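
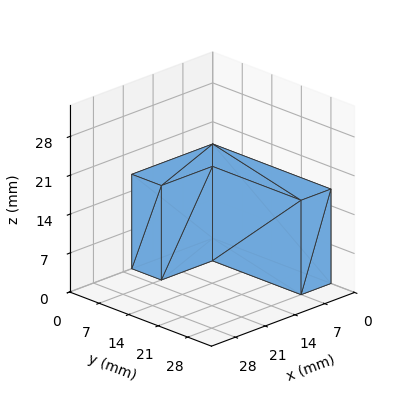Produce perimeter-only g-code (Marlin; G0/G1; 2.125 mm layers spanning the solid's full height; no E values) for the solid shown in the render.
Reading the render: the shape is an L-shaped prism: outer 19 × 28 mm, arm thicknesses ≈ 7 mm (horizontal) and 7 mm (vertical), extruded 17 mm in z (dimensions read to the nearest mm from the axis ticks). For the g-code, the solid's height is divided into equal slices at the stated Δz and each level perimeter traced with G1 moves after a G0 lift.

; perimeter-only toolpath
G21 ; units = mm
G90 ; absolute positioning
G28 ; home
; layer 1
G0 Z2.125
G0 X0.000 Y0.000
G1 X19.000 Y0.000
G1 X19.000 Y7.000
G1 X7.000 Y7.000
G1 X7.000 Y28.000
G1 X0.000 Y28.000
G1 X0.000 Y0.000
; layer 2
G0 Z4.250
G0 X0.000 Y0.000
G1 X19.000 Y0.000
G1 X19.000 Y7.000
G1 X7.000 Y7.000
G1 X7.000 Y28.000
G1 X0.000 Y28.000
G1 X0.000 Y0.000
; layer 3
G0 Z6.375
G0 X0.000 Y0.000
G1 X19.000 Y0.000
G1 X19.000 Y7.000
G1 X7.000 Y7.000
G1 X7.000 Y28.000
G1 X0.000 Y28.000
G1 X0.000 Y0.000
; layer 4
G0 Z8.500
G0 X0.000 Y0.000
G1 X19.000 Y0.000
G1 X19.000 Y7.000
G1 X7.000 Y7.000
G1 X7.000 Y28.000
G1 X0.000 Y28.000
G1 X0.000 Y0.000
; layer 5
G0 Z10.625
G0 X0.000 Y0.000
G1 X19.000 Y0.000
G1 X19.000 Y7.000
G1 X7.000 Y7.000
G1 X7.000 Y28.000
G1 X0.000 Y28.000
G1 X0.000 Y0.000
; layer 6
G0 Z12.750
G0 X0.000 Y0.000
G1 X19.000 Y0.000
G1 X19.000 Y7.000
G1 X7.000 Y7.000
G1 X7.000 Y28.000
G1 X0.000 Y28.000
G1 X0.000 Y0.000
; layer 7
G0 Z14.875
G0 X0.000 Y0.000
G1 X19.000 Y0.000
G1 X19.000 Y7.000
G1 X7.000 Y7.000
G1 X7.000 Y28.000
G1 X0.000 Y28.000
G1 X0.000 Y0.000
; layer 8
G0 Z17.000
G0 X0.000 Y0.000
G1 X19.000 Y0.000
G1 X19.000 Y7.000
G1 X7.000 Y7.000
G1 X7.000 Y28.000
G1 X0.000 Y28.000
G1 X0.000 Y0.000
M2 ; end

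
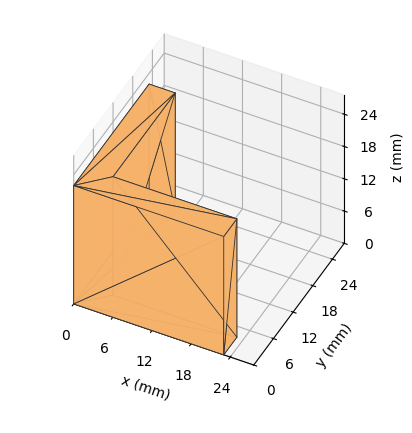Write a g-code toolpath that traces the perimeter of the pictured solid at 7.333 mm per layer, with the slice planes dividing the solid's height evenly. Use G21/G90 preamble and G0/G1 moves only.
Reading the render: the shape is an L-shaped prism: outer 23 × 23 mm, arm thicknesses ≈ 4 mm (horizontal) and 4 mm (vertical), extruded 22 mm in z (dimensions read to the nearest mm from the axis ticks). For the g-code, the solid's height is divided into equal slices at the stated Δz and each level perimeter traced with G1 moves after a G0 lift.

; perimeter-only toolpath
G21 ; units = mm
G90 ; absolute positioning
G28 ; home
; layer 1
G0 Z7.333
G0 X0.000 Y0.000
G1 X23.000 Y0.000
G1 X23.000 Y4.000
G1 X4.000 Y4.000
G1 X4.000 Y23.000
G1 X0.000 Y23.000
G1 X0.000 Y0.000
; layer 2
G0 Z14.667
G0 X0.000 Y0.000
G1 X23.000 Y0.000
G1 X23.000 Y4.000
G1 X4.000 Y4.000
G1 X4.000 Y23.000
G1 X0.000 Y23.000
G1 X0.000 Y0.000
; layer 3
G0 Z22.000
G0 X0.000 Y0.000
G1 X23.000 Y0.000
G1 X23.000 Y4.000
G1 X4.000 Y4.000
G1 X4.000 Y23.000
G1 X0.000 Y23.000
G1 X0.000 Y0.000
M2 ; end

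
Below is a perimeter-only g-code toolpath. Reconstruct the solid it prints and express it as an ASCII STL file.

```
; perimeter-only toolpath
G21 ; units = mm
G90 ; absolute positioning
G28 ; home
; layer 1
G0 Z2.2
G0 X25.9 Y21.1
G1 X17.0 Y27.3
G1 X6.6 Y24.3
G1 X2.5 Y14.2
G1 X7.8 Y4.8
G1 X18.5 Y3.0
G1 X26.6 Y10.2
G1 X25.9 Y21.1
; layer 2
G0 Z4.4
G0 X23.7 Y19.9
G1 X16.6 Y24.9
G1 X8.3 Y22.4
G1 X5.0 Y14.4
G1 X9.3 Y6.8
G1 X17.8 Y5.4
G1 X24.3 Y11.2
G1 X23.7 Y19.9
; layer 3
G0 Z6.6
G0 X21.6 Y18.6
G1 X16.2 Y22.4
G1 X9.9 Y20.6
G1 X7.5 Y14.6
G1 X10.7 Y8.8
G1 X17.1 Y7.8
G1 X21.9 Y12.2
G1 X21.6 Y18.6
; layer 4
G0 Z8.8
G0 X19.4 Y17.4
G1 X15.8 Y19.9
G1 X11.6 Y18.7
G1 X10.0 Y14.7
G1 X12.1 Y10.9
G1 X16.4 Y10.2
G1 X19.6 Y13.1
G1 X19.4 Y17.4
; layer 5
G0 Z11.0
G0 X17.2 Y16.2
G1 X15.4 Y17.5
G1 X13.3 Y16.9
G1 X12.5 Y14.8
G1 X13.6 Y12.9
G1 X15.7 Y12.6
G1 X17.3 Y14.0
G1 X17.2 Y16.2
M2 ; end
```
solid part
  facet normal 0.0000 0.0000 -1.0000
    outer loop
      vertex 4.9 26.1 0.0
      vertex 17.4 29.8 0.0
      vertex 28.1 22.3 0.0
    endloop
  endfacet
  facet normal 0.0000 0.0000 -1.0000
    outer loop
      vertex 0.0 14.1 0.0
      vertex 4.9 26.1 0.0
      vertex 28.1 22.3 0.0
    endloop
  endfacet
  facet normal 0.0000 0.0000 -1.0000
    outer loop
      vertex 6.4 2.7 0.0
      vertex 0.0 14.1 0.0
      vertex 28.1 22.3 0.0
    endloop
  endfacet
  facet normal 0.0000 0.0000 -1.0000
    outer loop
      vertex 19.2 0.6 0.0
      vertex 6.4 2.7 0.0
      vertex 28.1 22.3 0.0
    endloop
  endfacet
  facet normal 0.0000 0.0000 -1.0000
    outer loop
      vertex 28.9 9.3 0.0
      vertex 19.2 0.6 0.0
      vertex 28.1 22.3 0.0
    endloop
  endfacet
  facet normal 0.4013 0.5726 0.7149
    outer loop
      vertex 28.1 22.3 0.0
      vertex 17.4 29.8 0.0
      vertex 15.0 15.0 13.2
    endloop
  endfacet
  facet normal -0.1984 0.6701 0.7153
    outer loop
      vertex 17.4 29.8 0.0
      vertex 4.9 26.1 0.0
      vertex 15.0 15.0 13.2
    endloop
  endfacet
  facet normal -0.6461 0.2638 0.7162
    outer loop
      vertex 4.9 26.1 0.0
      vertex 0.0 14.1 0.0
      vertex 15.0 15.0 13.2
    endloop
  endfacet
  facet normal -0.6091 -0.3420 0.7155
    outer loop
      vertex 0.0 14.1 0.0
      vertex 6.4 2.7 0.0
      vertex 15.0 15.0 13.2
    endloop
  endfacet
  facet normal -0.1131 -0.6891 0.7158
    outer loop
      vertex 6.4 2.7 0.0
      vertex 19.2 0.6 0.0
      vertex 15.0 15.0 13.2
    endloop
  endfacet
  facet normal 0.4664 -0.5200 0.7156
    outer loop
      vertex 19.2 0.6 0.0
      vertex 28.9 9.3 0.0
      vertex 15.0 15.0 13.2
    endloop
  endfacet
  facet normal 0.6972 0.0429 0.7156
    outer loop
      vertex 28.9 9.3 0.0
      vertex 28.1 22.3 0.0
      vertex 15.0 15.0 13.2
    endloop
  endfacet
endsolid part

The G0 Z moves step by Δz≈2.2 mm. The G1 loops shrink linearly with z, so the solid tapers from its base footprint up to z≈13.2. Closing with a flat bottom cap and the tapered top and triangulating gives 12 facets — a regular 7-sided pyramid, base circumscribed radius ≈ 15 mm, apex at z ≈ 13.2 mm.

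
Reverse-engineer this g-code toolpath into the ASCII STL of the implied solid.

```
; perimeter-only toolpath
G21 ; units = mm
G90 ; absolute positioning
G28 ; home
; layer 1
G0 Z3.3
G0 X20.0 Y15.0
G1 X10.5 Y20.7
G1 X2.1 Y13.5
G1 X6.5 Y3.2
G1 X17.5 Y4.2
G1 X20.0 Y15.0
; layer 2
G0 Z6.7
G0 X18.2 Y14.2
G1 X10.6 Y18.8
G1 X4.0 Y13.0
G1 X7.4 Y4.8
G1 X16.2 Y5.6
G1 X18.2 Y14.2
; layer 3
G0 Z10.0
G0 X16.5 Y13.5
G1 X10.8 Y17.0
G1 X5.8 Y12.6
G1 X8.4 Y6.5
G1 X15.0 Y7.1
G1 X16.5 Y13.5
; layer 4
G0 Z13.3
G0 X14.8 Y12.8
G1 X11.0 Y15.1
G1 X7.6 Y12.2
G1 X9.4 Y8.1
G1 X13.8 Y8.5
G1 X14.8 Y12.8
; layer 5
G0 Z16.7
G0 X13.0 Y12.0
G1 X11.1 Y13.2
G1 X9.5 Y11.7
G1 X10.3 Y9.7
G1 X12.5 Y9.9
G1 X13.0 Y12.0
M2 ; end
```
solid part
  facet normal 0.0000 0.0000 -1.0000
    outer loop
      vertex 0.3 13.9 0.0
      vertex 10.3 22.6 0.0
      vertex 21.7 15.7 0.0
    endloop
  endfacet
  facet normal 0.0000 0.0000 -1.0000
    outer loop
      vertex 5.5 1.6 0.0
      vertex 0.3 13.9 0.0
      vertex 21.7 15.7 0.0
    endloop
  endfacet
  facet normal 0.0000 0.0000 -1.0000
    outer loop
      vertex 18.7 2.8 0.0
      vertex 5.5 1.6 0.0
      vertex 21.7 15.7 0.0
    endloop
  endfacet
  facet normal 0.4709 0.7780 0.4160
    outer loop
      vertex 21.7 15.7 0.0
      vertex 10.3 22.6 0.0
      vertex 11.3 11.3 20.0
    endloop
  endfacet
  facet normal -0.5965 0.6856 0.4172
    outer loop
      vertex 10.3 22.6 0.0
      vertex 0.3 13.9 0.0
      vertex 11.3 11.3 20.0
    endloop
  endfacet
  facet normal -0.8381 -0.3543 0.4149
    outer loop
      vertex 0.3 13.9 0.0
      vertex 5.5 1.6 0.0
      vertex 11.3 11.3 20.0
    endloop
  endfacet
  facet normal 0.0824 -0.9059 0.4155
    outer loop
      vertex 5.5 1.6 0.0
      vertex 18.7 2.8 0.0
      vertex 11.3 11.3 20.0
    endloop
  endfacet
  facet normal 0.8860 -0.2060 0.4154
    outer loop
      vertex 18.7 2.8 0.0
      vertex 21.7 15.7 0.0
      vertex 11.3 11.3 20.0
    endloop
  endfacet
endsolid part

The G0 Z moves step by Δz≈3.3 mm. The G1 loops shrink linearly with z, so the solid tapers from its base footprint up to z≈20. Closing with a flat bottom cap and the tapered top and triangulating gives 8 facets — a regular 5-sided pyramid, base circumscribed radius ≈ 11.3 mm, apex at z ≈ 20 mm.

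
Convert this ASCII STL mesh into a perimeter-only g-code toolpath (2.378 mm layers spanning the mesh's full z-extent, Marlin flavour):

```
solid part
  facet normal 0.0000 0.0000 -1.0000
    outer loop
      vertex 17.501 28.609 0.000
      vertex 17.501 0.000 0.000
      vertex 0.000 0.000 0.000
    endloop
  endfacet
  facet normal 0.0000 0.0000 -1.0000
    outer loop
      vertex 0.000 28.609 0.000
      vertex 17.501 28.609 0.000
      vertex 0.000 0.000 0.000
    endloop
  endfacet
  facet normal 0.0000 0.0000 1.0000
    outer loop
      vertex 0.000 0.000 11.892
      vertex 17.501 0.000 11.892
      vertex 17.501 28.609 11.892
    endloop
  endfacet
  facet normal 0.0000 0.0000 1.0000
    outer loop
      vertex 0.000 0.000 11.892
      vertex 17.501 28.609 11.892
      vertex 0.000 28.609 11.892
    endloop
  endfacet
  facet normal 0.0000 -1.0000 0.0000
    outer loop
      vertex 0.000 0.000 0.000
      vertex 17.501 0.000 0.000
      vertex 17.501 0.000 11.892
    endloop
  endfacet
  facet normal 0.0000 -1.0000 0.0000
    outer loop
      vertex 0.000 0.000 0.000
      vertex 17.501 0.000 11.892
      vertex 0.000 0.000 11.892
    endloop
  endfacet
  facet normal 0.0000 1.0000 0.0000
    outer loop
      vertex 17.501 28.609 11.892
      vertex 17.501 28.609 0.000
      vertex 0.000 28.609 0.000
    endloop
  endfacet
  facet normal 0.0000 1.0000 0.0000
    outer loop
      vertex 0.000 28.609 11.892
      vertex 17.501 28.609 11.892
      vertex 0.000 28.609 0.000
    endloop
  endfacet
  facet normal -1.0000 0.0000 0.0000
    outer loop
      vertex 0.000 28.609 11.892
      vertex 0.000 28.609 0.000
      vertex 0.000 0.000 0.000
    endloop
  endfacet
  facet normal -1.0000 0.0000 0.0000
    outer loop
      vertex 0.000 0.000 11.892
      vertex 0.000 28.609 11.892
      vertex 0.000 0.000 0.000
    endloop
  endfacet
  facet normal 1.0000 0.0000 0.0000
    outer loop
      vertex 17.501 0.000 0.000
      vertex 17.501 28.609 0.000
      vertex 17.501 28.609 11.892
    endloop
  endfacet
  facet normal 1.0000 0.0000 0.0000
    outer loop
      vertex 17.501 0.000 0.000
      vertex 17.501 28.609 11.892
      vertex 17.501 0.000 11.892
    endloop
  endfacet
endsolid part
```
; perimeter-only toolpath
G21 ; units = mm
G90 ; absolute positioning
G28 ; home
; layer 1
G0 Z2.378
G0 X0.000 Y0.000
G1 X17.501 Y0.000
G1 X17.501 Y28.609
G1 X0.000 Y28.609
G1 X0.000 Y0.000
; layer 2
G0 Z4.757
G0 X0.000 Y0.000
G1 X17.501 Y0.000
G1 X17.501 Y28.609
G1 X0.000 Y28.609
G1 X0.000 Y0.000
; layer 3
G0 Z7.135
G0 X0.000 Y0.000
G1 X17.501 Y0.000
G1 X17.501 Y28.609
G1 X0.000 Y28.609
G1 X0.000 Y0.000
; layer 4
G0 Z9.514
G0 X0.000 Y0.000
G1 X17.501 Y0.000
G1 X17.501 Y28.609
G1 X0.000 Y28.609
G1 X0.000 Y0.000
; layer 5
G0 Z11.892
G0 X0.000 Y0.000
G1 X17.501 Y0.000
G1 X17.501 Y28.609
G1 X0.000 Y28.609
G1 X0.000 Y0.000
M2 ; end

The solid is a rectangular box, roughly 17.5 × 28.6 mm footprint and 11.9 mm tall. Slicing at Δz = 2.378 mm — 5 equal slices spanning the solid's height, so layer i sits at z = i·h/5 — gives 5 non-empty perimeters. Each is a 4-segment closed polygon; G0 lifts to the layer z and rapids to the start vertex, then G1 traces the edges.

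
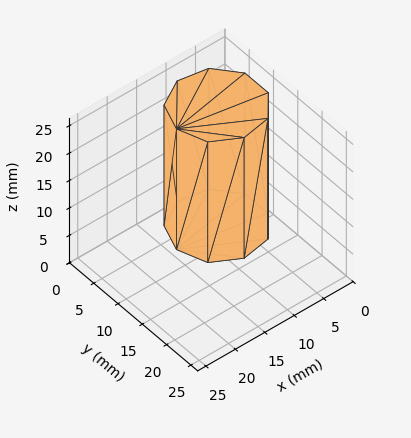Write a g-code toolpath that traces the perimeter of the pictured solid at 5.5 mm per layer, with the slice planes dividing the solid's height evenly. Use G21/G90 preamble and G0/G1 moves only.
Reading the render: the shape is a regular 9-sided prism (a cylinder approximated with 9 flat sides), circumscribed radius ≈ 7 mm, height ≈ 22 mm (dimensions read to the nearest mm from the axis ticks). For the g-code, the solid's height is divided into equal slices at the stated Δz and each level perimeter traced with G1 moves after a G0 lift.

; perimeter-only toolpath
G21 ; units = mm
G90 ; absolute positioning
G28 ; home
; layer 1
G0 Z5.5
G0 X14.0 Y7.0
G1 X12.4 Y11.5
G1 X8.2 Y13.9
G1 X3.5 Y13.1
G1 X0.4 Y9.4
G1 X0.4 Y4.6
G1 X3.5 Y0.9
G1 X8.2 Y0.1
G1 X12.4 Y2.5
G1 X14.0 Y7.0
; layer 2
G0 Z11.0
G0 X14.0 Y7.0
G1 X12.4 Y11.5
G1 X8.2 Y13.9
G1 X3.5 Y13.1
G1 X0.4 Y9.4
G1 X0.4 Y4.6
G1 X3.5 Y0.9
G1 X8.2 Y0.1
G1 X12.4 Y2.5
G1 X14.0 Y7.0
; layer 3
G0 Z16.5
G0 X14.0 Y7.0
G1 X12.4 Y11.5
G1 X8.2 Y13.9
G1 X3.5 Y13.1
G1 X0.4 Y9.4
G1 X0.4 Y4.6
G1 X3.5 Y0.9
G1 X8.2 Y0.1
G1 X12.4 Y2.5
G1 X14.0 Y7.0
; layer 4
G0 Z22.0
G0 X14.0 Y7.0
G1 X12.4 Y11.5
G1 X8.2 Y13.9
G1 X3.5 Y13.1
G1 X0.4 Y9.4
G1 X0.4 Y4.6
G1 X3.5 Y0.9
G1 X8.2 Y0.1
G1 X12.4 Y2.5
G1 X14.0 Y7.0
M2 ; end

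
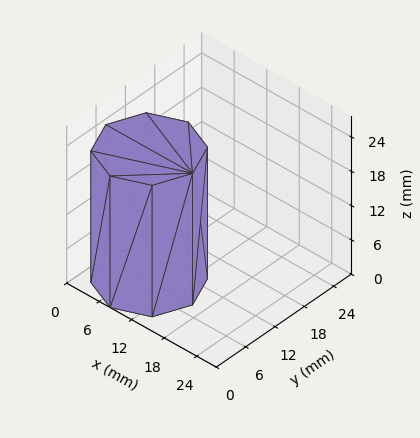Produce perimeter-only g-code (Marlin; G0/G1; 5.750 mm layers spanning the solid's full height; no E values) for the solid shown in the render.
Reading the render: the shape is a regular 8-sided prism (a cylinder approximated with 8 flat sides), circumscribed radius ≈ 8 mm, height ≈ 23 mm (dimensions read to the nearest mm from the axis ticks). For the g-code, the solid's height is divided into equal slices at the stated Δz and each level perimeter traced with G1 moves after a G0 lift.

; perimeter-only toolpath
G21 ; units = mm
G90 ; absolute positioning
G28 ; home
; layer 1
G0 Z5.750
G0 X16.000 Y8.000
G1 X13.657 Y13.657
G1 X8.000 Y16.000
G1 X2.343 Y13.657
G1 X0.000 Y8.000
G1 X2.343 Y2.343
G1 X8.000 Y0.000
G1 X13.657 Y2.343
G1 X16.000 Y8.000
; layer 2
G0 Z11.500
G0 X16.000 Y8.000
G1 X13.657 Y13.657
G1 X8.000 Y16.000
G1 X2.343 Y13.657
G1 X0.000 Y8.000
G1 X2.343 Y2.343
G1 X8.000 Y0.000
G1 X13.657 Y2.343
G1 X16.000 Y8.000
; layer 3
G0 Z17.250
G0 X16.000 Y8.000
G1 X13.657 Y13.657
G1 X8.000 Y16.000
G1 X2.343 Y13.657
G1 X0.000 Y8.000
G1 X2.343 Y2.343
G1 X8.000 Y0.000
G1 X13.657 Y2.343
G1 X16.000 Y8.000
; layer 4
G0 Z23.000
G0 X16.000 Y8.000
G1 X13.657 Y13.657
G1 X8.000 Y16.000
G1 X2.343 Y13.657
G1 X0.000 Y8.000
G1 X2.343 Y2.343
G1 X8.000 Y0.000
G1 X13.657 Y2.343
G1 X16.000 Y8.000
M2 ; end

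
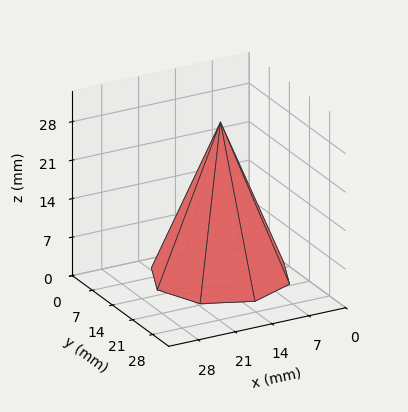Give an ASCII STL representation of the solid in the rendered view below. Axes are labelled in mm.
Reading the render: the shape is a regular 8-sided pyramid, base circumscribed radius ≈ 12 mm, apex at z ≈ 28 mm (dimensions read to the nearest mm from the axis ticks). For the STL, each face is triangulated and given an outward normal.

solid part
  facet normal 0.0000 0.0000 -1.0000
    outer loop
      vertex 12.00 24.00 0.00
      vertex 20.49 20.49 0.00
      vertex 24.00 12.00 0.00
    endloop
  endfacet
  facet normal 0.0000 0.0000 -1.0000
    outer loop
      vertex 3.51 20.49 0.00
      vertex 12.00 24.00 0.00
      vertex 24.00 12.00 0.00
    endloop
  endfacet
  facet normal 0.0000 0.0000 -1.0000
    outer loop
      vertex 0.00 12.00 0.00
      vertex 3.51 20.49 0.00
      vertex 24.00 12.00 0.00
    endloop
  endfacet
  facet normal 0.0000 0.0000 -1.0000
    outer loop
      vertex 3.51 3.51 0.00
      vertex 0.00 12.00 0.00
      vertex 24.00 12.00 0.00
    endloop
  endfacet
  facet normal 0.0000 0.0000 -1.0000
    outer loop
      vertex 12.00 0.00 0.00
      vertex 3.51 3.51 0.00
      vertex 24.00 12.00 0.00
    endloop
  endfacet
  facet normal 0.0000 0.0000 -1.0000
    outer loop
      vertex 20.49 3.51 0.00
      vertex 12.00 0.00 0.00
      vertex 24.00 12.00 0.00
    endloop
  endfacet
  facet normal 0.8592 0.3552 0.3682
    outer loop
      vertex 24.00 12.00 0.00
      vertex 20.49 20.49 0.00
      vertex 12.00 12.00 28.00
    endloop
  endfacet
  facet normal 0.3552 0.8592 0.3682
    outer loop
      vertex 20.49 20.49 0.00
      vertex 12.00 24.00 0.00
      vertex 12.00 12.00 28.00
    endloop
  endfacet
  facet normal -0.3552 0.8592 0.3682
    outer loop
      vertex 12.00 24.00 0.00
      vertex 3.51 20.49 0.00
      vertex 12.00 12.00 28.00
    endloop
  endfacet
  facet normal -0.8592 0.3552 0.3682
    outer loop
      vertex 3.51 20.49 0.00
      vertex 0.00 12.00 0.00
      vertex 12.00 12.00 28.00
    endloop
  endfacet
  facet normal -0.8592 -0.3552 0.3682
    outer loop
      vertex 0.00 12.00 0.00
      vertex 3.51 3.51 0.00
      vertex 12.00 12.00 28.00
    endloop
  endfacet
  facet normal -0.3552 -0.8592 0.3682
    outer loop
      vertex 3.51 3.51 0.00
      vertex 12.00 0.00 0.00
      vertex 12.00 12.00 28.00
    endloop
  endfacet
  facet normal 0.3552 -0.8592 0.3682
    outer loop
      vertex 12.00 0.00 0.00
      vertex 20.49 3.51 0.00
      vertex 12.00 12.00 28.00
    endloop
  endfacet
  facet normal 0.8592 -0.3552 0.3682
    outer loop
      vertex 20.49 3.51 0.00
      vertex 24.00 12.00 0.00
      vertex 12.00 12.00 28.00
    endloop
  endfacet
endsolid part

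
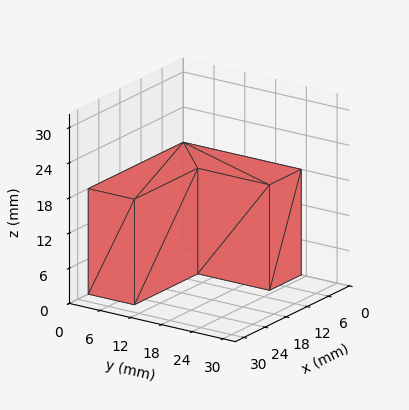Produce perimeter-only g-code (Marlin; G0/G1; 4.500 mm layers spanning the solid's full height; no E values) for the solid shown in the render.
Reading the render: the shape is an L-shaped prism: outer 27 × 23 mm, arm thicknesses ≈ 9 mm (horizontal) and 9 mm (vertical), extruded 18 mm in z (dimensions read to the nearest mm from the axis ticks). For the g-code, the solid's height is divided into equal slices at the stated Δz and each level perimeter traced with G1 moves after a G0 lift.

; perimeter-only toolpath
G21 ; units = mm
G90 ; absolute positioning
G28 ; home
; layer 1
G0 Z4.500
G0 X0.000 Y0.000
G1 X27.000 Y0.000
G1 X27.000 Y9.000
G1 X9.000 Y9.000
G1 X9.000 Y23.000
G1 X0.000 Y23.000
G1 X0.000 Y0.000
; layer 2
G0 Z9.000
G0 X0.000 Y0.000
G1 X27.000 Y0.000
G1 X27.000 Y9.000
G1 X9.000 Y9.000
G1 X9.000 Y23.000
G1 X0.000 Y23.000
G1 X0.000 Y0.000
; layer 3
G0 Z13.500
G0 X0.000 Y0.000
G1 X27.000 Y0.000
G1 X27.000 Y9.000
G1 X9.000 Y9.000
G1 X9.000 Y23.000
G1 X0.000 Y23.000
G1 X0.000 Y0.000
; layer 4
G0 Z18.000
G0 X0.000 Y0.000
G1 X27.000 Y0.000
G1 X27.000 Y9.000
G1 X9.000 Y9.000
G1 X9.000 Y23.000
G1 X0.000 Y23.000
G1 X0.000 Y0.000
M2 ; end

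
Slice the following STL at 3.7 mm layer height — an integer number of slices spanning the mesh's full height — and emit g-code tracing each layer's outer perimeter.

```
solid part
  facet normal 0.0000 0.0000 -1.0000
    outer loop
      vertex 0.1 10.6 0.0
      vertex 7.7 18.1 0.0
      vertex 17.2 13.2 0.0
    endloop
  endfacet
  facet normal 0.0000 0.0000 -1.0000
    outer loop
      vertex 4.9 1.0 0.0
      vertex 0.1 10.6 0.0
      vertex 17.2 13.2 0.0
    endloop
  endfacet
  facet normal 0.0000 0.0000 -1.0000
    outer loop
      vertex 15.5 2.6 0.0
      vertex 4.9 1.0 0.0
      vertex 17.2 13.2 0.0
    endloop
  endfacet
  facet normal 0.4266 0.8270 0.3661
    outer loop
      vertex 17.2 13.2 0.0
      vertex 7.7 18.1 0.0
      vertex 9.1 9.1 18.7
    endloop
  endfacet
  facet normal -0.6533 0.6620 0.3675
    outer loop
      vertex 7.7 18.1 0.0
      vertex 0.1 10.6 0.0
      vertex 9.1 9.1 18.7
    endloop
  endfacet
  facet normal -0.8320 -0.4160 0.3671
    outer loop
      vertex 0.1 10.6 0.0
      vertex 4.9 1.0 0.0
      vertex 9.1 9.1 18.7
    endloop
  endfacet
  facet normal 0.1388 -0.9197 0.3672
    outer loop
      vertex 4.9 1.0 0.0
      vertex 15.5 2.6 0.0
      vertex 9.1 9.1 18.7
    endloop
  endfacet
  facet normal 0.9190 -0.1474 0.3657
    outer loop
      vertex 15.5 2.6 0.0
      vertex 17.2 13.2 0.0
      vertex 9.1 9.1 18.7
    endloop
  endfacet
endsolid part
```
; perimeter-only toolpath
G21 ; units = mm
G90 ; absolute positioning
G28 ; home
; layer 1
G0 Z3.7
G0 X15.6 Y12.4
G1 X8.0 Y16.3
G1 X1.9 Y10.3
G1 X5.7 Y2.6
G1 X14.2 Y3.9
G1 X15.6 Y12.4
; layer 2
G0 Z7.5
G0 X14.0 Y11.6
G1 X8.3 Y14.5
G1 X3.7 Y10.0
G1 X6.6 Y4.2
G1 X12.9 Y5.2
G1 X14.0 Y11.6
; layer 3
G0 Z11.2
G0 X12.3 Y10.7
G1 X8.5 Y12.7
G1 X5.5 Y9.7
G1 X7.4 Y5.9
G1 X11.7 Y6.5
G1 X12.3 Y10.7
; layer 4
G0 Z15.0
G0 X10.7 Y9.9
G1 X8.8 Y10.9
G1 X7.3 Y9.4
G1 X8.3 Y7.5
G1 X10.4 Y7.8
G1 X10.7 Y9.9
M2 ; end

The solid is a regular 5-sided pyramid, base circumscribed radius ≈ 9.1 mm, apex at z ≈ 18.7 mm. Slicing at Δz = 3.7 mm — 5 equal slices spanning the solid's height, so layer i sits at z = i·h/5 — gives 4 non-empty perimeters. Each is a 5-segment closed polygon; G0 lifts to the layer z and rapids to the start vertex, then G1 traces the edges. The cross-section shrinks linearly with z (the slice at the apex is degenerate and omitted).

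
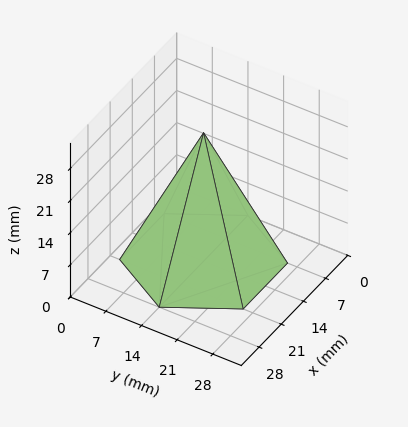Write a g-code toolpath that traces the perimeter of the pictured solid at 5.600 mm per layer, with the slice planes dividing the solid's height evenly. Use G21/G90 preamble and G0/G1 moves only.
Reading the render: the shape is a regular 6-sided pyramid, base circumscribed radius ≈ 14 mm, apex at z ≈ 28 mm (dimensions read to the nearest mm from the axis ticks). For the g-code, the solid's height is divided into equal slices at the stated Δz and each level perimeter traced with G1 moves after a G0 lift.

; perimeter-only toolpath
G21 ; units = mm
G90 ; absolute positioning
G28 ; home
; layer 1
G0 Z5.600
G0 X25.200 Y14.000
G1 X19.600 Y23.699
G1 X8.400 Y23.699
G1 X2.800 Y14.000
G1 X8.400 Y4.301
G1 X19.600 Y4.301
G1 X25.200 Y14.000
; layer 2
G0 Z11.200
G0 X22.400 Y14.000
G1 X18.200 Y21.274
G1 X9.800 Y21.274
G1 X5.600 Y14.000
G1 X9.800 Y6.726
G1 X18.200 Y6.726
G1 X22.400 Y14.000
; layer 3
G0 Z16.800
G0 X19.600 Y14.000
G1 X16.800 Y18.850
G1 X11.200 Y18.850
G1 X8.400 Y14.000
G1 X11.200 Y9.150
G1 X16.800 Y9.150
G1 X19.600 Y14.000
; layer 4
G0 Z22.400
G0 X16.800 Y14.000
G1 X15.400 Y16.425
G1 X12.600 Y16.425
G1 X11.200 Y14.000
G1 X12.600 Y11.575
G1 X15.400 Y11.575
G1 X16.800 Y14.000
M2 ; end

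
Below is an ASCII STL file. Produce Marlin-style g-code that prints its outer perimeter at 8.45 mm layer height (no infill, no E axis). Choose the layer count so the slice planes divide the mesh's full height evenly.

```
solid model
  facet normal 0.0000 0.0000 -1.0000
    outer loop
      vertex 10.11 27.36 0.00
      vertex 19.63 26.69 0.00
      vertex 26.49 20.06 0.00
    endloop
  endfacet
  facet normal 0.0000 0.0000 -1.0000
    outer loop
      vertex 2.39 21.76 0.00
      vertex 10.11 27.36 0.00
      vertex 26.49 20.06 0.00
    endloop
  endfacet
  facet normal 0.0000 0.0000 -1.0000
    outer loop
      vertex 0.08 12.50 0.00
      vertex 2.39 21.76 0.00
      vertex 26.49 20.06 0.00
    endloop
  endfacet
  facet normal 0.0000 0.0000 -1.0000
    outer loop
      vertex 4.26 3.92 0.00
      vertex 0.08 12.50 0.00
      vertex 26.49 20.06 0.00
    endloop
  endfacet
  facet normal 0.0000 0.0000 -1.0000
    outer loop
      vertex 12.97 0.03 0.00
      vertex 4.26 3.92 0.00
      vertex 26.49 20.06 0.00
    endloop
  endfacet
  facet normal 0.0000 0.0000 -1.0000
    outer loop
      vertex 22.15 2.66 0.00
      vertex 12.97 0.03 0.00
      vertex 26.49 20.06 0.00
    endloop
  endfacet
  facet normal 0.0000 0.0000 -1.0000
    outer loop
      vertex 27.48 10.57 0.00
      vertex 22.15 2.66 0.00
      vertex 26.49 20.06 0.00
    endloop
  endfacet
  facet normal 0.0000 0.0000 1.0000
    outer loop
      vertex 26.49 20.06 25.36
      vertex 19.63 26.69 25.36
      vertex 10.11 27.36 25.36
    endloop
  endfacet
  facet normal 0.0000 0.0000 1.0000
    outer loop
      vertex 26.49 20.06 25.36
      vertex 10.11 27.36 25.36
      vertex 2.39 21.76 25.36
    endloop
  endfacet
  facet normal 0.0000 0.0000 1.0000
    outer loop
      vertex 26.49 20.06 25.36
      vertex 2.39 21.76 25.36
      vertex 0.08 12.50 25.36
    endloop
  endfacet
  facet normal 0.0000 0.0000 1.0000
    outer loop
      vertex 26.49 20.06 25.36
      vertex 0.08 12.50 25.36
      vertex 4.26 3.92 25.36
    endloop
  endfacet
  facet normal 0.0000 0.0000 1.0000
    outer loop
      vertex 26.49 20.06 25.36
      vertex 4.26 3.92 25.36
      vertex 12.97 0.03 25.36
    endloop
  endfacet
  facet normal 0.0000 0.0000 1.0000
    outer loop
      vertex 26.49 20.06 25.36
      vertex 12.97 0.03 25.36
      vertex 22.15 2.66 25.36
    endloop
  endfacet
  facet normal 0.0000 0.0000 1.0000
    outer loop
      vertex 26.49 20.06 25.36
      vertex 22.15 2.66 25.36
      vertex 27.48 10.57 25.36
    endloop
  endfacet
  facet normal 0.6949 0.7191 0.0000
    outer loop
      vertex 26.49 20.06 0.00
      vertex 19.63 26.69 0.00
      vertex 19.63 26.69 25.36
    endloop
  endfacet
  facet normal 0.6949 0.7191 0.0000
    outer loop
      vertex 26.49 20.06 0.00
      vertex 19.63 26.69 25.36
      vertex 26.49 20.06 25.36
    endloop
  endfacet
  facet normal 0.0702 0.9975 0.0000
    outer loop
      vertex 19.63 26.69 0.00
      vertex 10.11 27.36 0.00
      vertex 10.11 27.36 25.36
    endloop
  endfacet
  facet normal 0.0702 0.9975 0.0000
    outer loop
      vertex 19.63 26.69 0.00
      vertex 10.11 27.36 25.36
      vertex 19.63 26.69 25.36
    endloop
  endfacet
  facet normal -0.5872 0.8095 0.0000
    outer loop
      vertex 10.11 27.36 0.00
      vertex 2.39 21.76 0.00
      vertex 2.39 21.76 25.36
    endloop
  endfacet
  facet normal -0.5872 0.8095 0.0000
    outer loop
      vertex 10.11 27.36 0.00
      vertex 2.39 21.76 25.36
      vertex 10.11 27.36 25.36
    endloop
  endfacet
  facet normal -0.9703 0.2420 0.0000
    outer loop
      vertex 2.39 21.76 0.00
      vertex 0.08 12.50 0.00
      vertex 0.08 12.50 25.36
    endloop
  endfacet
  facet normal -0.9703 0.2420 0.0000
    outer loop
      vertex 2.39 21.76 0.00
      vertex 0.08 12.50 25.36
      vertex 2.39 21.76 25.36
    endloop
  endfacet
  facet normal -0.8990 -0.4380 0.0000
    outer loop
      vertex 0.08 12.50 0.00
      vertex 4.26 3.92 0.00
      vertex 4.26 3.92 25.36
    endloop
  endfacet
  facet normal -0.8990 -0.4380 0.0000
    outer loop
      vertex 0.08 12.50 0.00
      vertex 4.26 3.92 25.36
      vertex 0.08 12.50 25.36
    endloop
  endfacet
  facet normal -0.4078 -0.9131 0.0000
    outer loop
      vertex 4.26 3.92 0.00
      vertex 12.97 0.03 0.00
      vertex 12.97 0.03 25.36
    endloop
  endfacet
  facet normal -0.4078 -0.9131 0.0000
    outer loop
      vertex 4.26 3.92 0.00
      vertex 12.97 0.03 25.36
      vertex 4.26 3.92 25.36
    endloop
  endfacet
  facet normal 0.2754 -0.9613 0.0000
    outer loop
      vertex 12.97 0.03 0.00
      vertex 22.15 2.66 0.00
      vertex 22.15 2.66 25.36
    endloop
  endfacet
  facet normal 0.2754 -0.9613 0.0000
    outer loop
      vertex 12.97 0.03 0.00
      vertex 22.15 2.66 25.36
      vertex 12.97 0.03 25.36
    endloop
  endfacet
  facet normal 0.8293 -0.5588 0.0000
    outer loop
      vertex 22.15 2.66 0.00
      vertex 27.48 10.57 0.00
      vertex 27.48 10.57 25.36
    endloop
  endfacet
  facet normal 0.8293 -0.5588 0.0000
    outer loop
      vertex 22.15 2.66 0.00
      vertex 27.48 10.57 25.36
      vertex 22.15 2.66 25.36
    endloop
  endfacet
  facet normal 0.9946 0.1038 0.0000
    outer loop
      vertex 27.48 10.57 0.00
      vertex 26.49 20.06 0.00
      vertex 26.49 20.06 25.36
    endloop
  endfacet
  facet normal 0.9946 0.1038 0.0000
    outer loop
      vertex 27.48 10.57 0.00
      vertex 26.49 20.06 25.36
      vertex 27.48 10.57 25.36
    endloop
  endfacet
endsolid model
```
; perimeter-only toolpath
G21 ; units = mm
G90 ; absolute positioning
G28 ; home
; layer 1
G0 Z8.45
G0 X26.49 Y20.06
G1 X19.63 Y26.69
G1 X10.11 Y27.36
G1 X2.39 Y21.76
G1 X0.08 Y12.50
G1 X4.26 Y3.92
G1 X12.97 Y0.03
G1 X22.15 Y2.66
G1 X27.48 Y10.57
G1 X26.49 Y20.06
; layer 2
G0 Z16.91
G0 X26.49 Y20.06
G1 X19.63 Y26.69
G1 X10.11 Y27.36
G1 X2.39 Y21.76
G1 X0.08 Y12.50
G1 X4.26 Y3.92
G1 X12.97 Y0.03
G1 X22.15 Y2.66
G1 X27.48 Y10.57
G1 X26.49 Y20.06
; layer 3
G0 Z25.36
G0 X26.49 Y20.06
G1 X19.63 Y26.69
G1 X10.11 Y27.36
G1 X2.39 Y21.76
G1 X0.08 Y12.50
G1 X4.26 Y3.92
G1 X12.97 Y0.03
G1 X22.15 Y2.66
G1 X27.48 Y10.57
G1 X26.49 Y20.06
M2 ; end

The solid is a regular 9-sided prism (a cylinder approximated with 9 flat sides), circumscribed radius ≈ 13.9 mm, height ≈ 25.4 mm. Slicing at Δz = 8.45 mm — 3 equal slices spanning the solid's height, so layer i sits at z = i·h/3 — gives 3 non-empty perimeters. Each is a 9-segment closed polygon; G0 lifts to the layer z and rapids to the start vertex, then G1 traces the edges.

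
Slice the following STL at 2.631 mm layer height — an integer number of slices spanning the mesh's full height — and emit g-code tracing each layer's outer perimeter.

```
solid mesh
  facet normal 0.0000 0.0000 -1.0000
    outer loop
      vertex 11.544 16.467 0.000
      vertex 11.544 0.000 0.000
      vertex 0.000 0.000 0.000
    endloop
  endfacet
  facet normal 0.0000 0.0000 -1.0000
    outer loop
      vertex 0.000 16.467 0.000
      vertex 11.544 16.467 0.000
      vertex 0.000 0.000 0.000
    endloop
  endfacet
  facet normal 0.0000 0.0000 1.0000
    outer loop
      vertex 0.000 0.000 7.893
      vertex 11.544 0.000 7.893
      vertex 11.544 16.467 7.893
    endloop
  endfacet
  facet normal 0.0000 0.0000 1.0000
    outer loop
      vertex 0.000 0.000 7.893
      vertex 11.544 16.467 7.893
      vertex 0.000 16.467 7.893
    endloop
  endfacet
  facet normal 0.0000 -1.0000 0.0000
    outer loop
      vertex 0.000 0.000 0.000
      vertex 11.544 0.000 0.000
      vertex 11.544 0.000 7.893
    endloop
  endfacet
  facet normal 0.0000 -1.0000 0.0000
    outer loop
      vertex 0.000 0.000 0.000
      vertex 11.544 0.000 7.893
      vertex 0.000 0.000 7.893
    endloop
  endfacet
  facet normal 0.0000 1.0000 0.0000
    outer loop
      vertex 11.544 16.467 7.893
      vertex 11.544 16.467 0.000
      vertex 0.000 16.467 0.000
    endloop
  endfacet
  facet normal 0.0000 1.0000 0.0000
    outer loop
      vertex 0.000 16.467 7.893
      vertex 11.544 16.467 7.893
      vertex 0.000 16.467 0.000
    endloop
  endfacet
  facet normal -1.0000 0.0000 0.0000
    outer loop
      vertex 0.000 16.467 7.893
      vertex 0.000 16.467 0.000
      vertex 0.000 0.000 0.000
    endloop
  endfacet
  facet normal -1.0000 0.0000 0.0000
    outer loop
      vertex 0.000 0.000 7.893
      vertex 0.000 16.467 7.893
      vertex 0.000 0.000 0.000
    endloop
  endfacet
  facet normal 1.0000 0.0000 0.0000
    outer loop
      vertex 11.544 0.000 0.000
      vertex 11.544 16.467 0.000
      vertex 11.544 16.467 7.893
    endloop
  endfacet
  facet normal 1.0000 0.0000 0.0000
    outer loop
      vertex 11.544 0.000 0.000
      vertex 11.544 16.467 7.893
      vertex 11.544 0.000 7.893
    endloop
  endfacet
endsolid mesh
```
; perimeter-only toolpath
G21 ; units = mm
G90 ; absolute positioning
G28 ; home
; layer 1
G0 Z2.631
G0 X0.000 Y0.000
G1 X11.544 Y0.000
G1 X11.544 Y16.467
G1 X0.000 Y16.467
G1 X0.000 Y0.000
; layer 2
G0 Z5.262
G0 X0.000 Y0.000
G1 X11.544 Y0.000
G1 X11.544 Y16.467
G1 X0.000 Y16.467
G1 X0.000 Y0.000
; layer 3
G0 Z7.893
G0 X0.000 Y0.000
G1 X11.544 Y0.000
G1 X11.544 Y16.467
G1 X0.000 Y16.467
G1 X0.000 Y0.000
M2 ; end

The solid is a rectangular box, roughly 11.5 × 16.5 mm footprint and 7.89 mm tall. Slicing at Δz = 2.631 mm — 3 equal slices spanning the solid's height, so layer i sits at z = i·h/3 — gives 3 non-empty perimeters. Each is a 4-segment closed polygon; G0 lifts to the layer z and rapids to the start vertex, then G1 traces the edges.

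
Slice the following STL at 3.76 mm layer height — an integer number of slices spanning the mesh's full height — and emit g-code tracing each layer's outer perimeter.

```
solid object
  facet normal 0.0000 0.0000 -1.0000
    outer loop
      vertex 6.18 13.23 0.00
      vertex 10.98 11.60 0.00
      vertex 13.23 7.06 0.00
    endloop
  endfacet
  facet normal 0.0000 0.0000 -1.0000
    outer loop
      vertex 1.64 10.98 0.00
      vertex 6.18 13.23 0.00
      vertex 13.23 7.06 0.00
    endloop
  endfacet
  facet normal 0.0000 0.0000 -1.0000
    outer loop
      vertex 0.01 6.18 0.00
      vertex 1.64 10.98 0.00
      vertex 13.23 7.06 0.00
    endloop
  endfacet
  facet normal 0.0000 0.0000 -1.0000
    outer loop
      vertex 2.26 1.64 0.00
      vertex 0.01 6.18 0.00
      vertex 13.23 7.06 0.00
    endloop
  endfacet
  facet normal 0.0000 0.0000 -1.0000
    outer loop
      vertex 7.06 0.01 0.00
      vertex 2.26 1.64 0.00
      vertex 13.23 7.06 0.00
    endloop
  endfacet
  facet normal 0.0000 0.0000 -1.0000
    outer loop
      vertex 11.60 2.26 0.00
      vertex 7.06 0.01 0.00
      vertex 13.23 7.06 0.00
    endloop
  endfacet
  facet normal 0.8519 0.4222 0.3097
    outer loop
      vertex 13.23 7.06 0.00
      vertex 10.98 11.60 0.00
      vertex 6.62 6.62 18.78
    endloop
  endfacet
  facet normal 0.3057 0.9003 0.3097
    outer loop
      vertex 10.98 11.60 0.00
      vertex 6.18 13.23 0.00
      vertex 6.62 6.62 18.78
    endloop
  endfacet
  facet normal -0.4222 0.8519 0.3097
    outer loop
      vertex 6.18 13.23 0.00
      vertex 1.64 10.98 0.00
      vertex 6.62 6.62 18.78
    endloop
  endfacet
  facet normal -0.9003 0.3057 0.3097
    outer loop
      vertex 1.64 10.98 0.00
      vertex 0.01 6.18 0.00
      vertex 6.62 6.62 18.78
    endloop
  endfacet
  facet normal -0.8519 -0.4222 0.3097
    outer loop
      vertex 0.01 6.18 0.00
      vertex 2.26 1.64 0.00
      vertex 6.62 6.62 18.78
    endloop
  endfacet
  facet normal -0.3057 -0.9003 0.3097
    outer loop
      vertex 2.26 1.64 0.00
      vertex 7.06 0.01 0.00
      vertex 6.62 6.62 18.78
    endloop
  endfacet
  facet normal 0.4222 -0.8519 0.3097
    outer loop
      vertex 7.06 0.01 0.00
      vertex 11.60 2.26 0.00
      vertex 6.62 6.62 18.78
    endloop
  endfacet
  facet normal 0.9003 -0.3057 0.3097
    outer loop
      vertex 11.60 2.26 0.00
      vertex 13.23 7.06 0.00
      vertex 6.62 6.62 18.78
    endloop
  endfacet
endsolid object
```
; perimeter-only toolpath
G21 ; units = mm
G90 ; absolute positioning
G28 ; home
; layer 1
G0 Z3.76
G0 X11.91 Y6.97
G1 X10.11 Y10.60
G1 X6.27 Y11.91
G1 X2.64 Y10.11
G1 X1.33 Y6.27
G1 X3.13 Y2.64
G1 X6.97 Y1.33
G1 X10.60 Y3.13
G1 X11.91 Y6.97
; layer 2
G0 Z7.51
G0 X10.59 Y6.88
G1 X9.24 Y9.61
G1 X6.36 Y10.59
G1 X3.63 Y9.24
G1 X2.65 Y6.36
G1 X4.00 Y3.63
G1 X6.88 Y2.65
G1 X9.61 Y4.00
G1 X10.59 Y6.88
; layer 3
G0 Z11.27
G0 X9.26 Y6.80
G1 X8.36 Y8.61
G1 X6.44 Y9.26
G1 X4.63 Y8.36
G1 X3.98 Y6.44
G1 X4.88 Y4.63
G1 X6.80 Y3.98
G1 X8.61 Y4.88
G1 X9.26 Y6.80
; layer 4
G0 Z15.02
G0 X7.94 Y6.71
G1 X7.49 Y7.62
G1 X6.53 Y7.94
G1 X5.62 Y7.49
G1 X5.30 Y6.53
G1 X5.75 Y5.62
G1 X6.71 Y5.30
G1 X7.62 Y5.75
G1 X7.94 Y6.71
M2 ; end

The solid is a regular 8-sided pyramid, base circumscribed radius ≈ 6.62 mm, apex at z ≈ 18.8 mm. Slicing at Δz = 3.76 mm — 5 equal slices spanning the solid's height, so layer i sits at z = i·h/5 — gives 4 non-empty perimeters. Each is a 8-segment closed polygon; G0 lifts to the layer z and rapids to the start vertex, then G1 traces the edges. The cross-section shrinks linearly with z (the slice at the apex is degenerate and omitted).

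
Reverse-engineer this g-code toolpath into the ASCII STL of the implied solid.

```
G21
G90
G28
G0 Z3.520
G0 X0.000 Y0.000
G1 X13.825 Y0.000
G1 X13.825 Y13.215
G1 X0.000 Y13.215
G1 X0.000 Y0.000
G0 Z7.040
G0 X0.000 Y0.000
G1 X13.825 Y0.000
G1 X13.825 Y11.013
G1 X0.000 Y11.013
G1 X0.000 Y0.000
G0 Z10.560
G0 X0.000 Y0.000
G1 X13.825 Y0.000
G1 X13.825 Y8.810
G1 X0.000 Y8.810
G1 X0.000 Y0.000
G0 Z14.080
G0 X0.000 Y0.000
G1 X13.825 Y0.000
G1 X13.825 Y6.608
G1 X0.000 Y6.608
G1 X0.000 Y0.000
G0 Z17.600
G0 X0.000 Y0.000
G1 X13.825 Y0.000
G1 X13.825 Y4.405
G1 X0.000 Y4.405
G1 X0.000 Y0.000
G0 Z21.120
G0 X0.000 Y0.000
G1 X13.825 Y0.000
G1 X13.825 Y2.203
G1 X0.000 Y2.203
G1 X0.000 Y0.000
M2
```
solid part
  facet normal 0.0000 0.0000 -1.0000
    outer loop
      vertex 13.825 15.418 0.000
      vertex 13.825 0.000 0.000
      vertex 0.000 0.000 0.000
    endloop
  endfacet
  facet normal 0.0000 0.0000 -1.0000
    outer loop
      vertex 0.000 15.418 0.000
      vertex 13.825 15.418 0.000
      vertex 0.000 0.000 0.000
    endloop
  endfacet
  facet normal 0.0000 -1.0000 0.0000
    outer loop
      vertex 0.000 0.000 0.000
      vertex 13.825 0.000 0.000
      vertex 13.825 0.000 24.640
    endloop
  endfacet
  facet normal 0.0000 -1.0000 0.0000
    outer loop
      vertex 0.000 0.000 0.000
      vertex 13.825 0.000 24.640
      vertex 0.000 0.000 24.640
    endloop
  endfacet
  facet normal 0.0000 0.8477 0.5304
    outer loop
      vertex 0.000 0.000 24.640
      vertex 13.825 0.000 24.640
      vertex 13.825 15.418 0.000
    endloop
  endfacet
  facet normal 0.0000 0.8477 0.5304
    outer loop
      vertex 0.000 0.000 24.640
      vertex 13.825 15.418 0.000
      vertex 0.000 15.418 0.000
    endloop
  endfacet
  facet normal -1.0000 0.0000 0.0000
    outer loop
      vertex 0.000 0.000 24.640
      vertex 0.000 15.418 0.000
      vertex 0.000 0.000 0.000
    endloop
  endfacet
  facet normal 1.0000 0.0000 0.0000
    outer loop
      vertex 13.825 0.000 0.000
      vertex 13.825 15.418 0.000
      vertex 13.825 0.000 24.640
    endloop
  endfacet
endsolid part

The G0 Z moves step by Δz≈3.520 mm. The G1 loops shrink linearly with z, so the solid tapers from its base footprint up to z≈24.6. Closing with a flat bottom cap and the tapered top and triangulating gives 8 facets — a wedge (ramp): 13.8 × 15.4 mm base, rising to 24.6 mm along the y=0 edge and sloping linearly to z=0 at y=15.4.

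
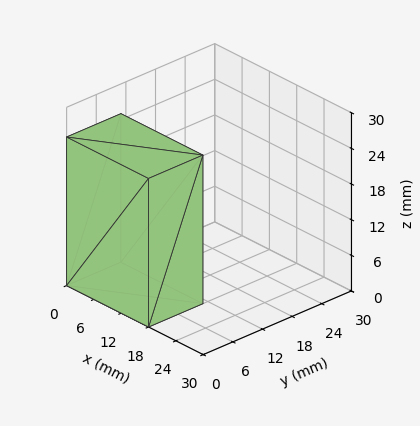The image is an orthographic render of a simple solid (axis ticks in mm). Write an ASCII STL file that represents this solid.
Reading the render: the shape is a rectangular box, roughly 18 × 11 mm footprint and 25 mm tall (dimensions read to the nearest mm from the axis ticks). For the STL, each face is triangulated and given an outward normal.

solid part
  facet normal 0.0000 0.0000 -1.0000
    outer loop
      vertex 18.000 11.000 0.000
      vertex 18.000 0.000 0.000
      vertex 0.000 0.000 0.000
    endloop
  endfacet
  facet normal 0.0000 0.0000 -1.0000
    outer loop
      vertex 0.000 11.000 0.000
      vertex 18.000 11.000 0.000
      vertex 0.000 0.000 0.000
    endloop
  endfacet
  facet normal 0.0000 0.0000 1.0000
    outer loop
      vertex 0.000 0.000 25.000
      vertex 18.000 0.000 25.000
      vertex 18.000 11.000 25.000
    endloop
  endfacet
  facet normal 0.0000 0.0000 1.0000
    outer loop
      vertex 0.000 0.000 25.000
      vertex 18.000 11.000 25.000
      vertex 0.000 11.000 25.000
    endloop
  endfacet
  facet normal 0.0000 -1.0000 0.0000
    outer loop
      vertex 0.000 0.000 0.000
      vertex 18.000 0.000 0.000
      vertex 18.000 0.000 25.000
    endloop
  endfacet
  facet normal 0.0000 -1.0000 0.0000
    outer loop
      vertex 0.000 0.000 0.000
      vertex 18.000 0.000 25.000
      vertex 0.000 0.000 25.000
    endloop
  endfacet
  facet normal 0.0000 1.0000 0.0000
    outer loop
      vertex 18.000 11.000 25.000
      vertex 18.000 11.000 0.000
      vertex 0.000 11.000 0.000
    endloop
  endfacet
  facet normal 0.0000 1.0000 0.0000
    outer loop
      vertex 0.000 11.000 25.000
      vertex 18.000 11.000 25.000
      vertex 0.000 11.000 0.000
    endloop
  endfacet
  facet normal -1.0000 0.0000 0.0000
    outer loop
      vertex 0.000 11.000 25.000
      vertex 0.000 11.000 0.000
      vertex 0.000 0.000 0.000
    endloop
  endfacet
  facet normal -1.0000 0.0000 0.0000
    outer loop
      vertex 0.000 0.000 25.000
      vertex 0.000 11.000 25.000
      vertex 0.000 0.000 0.000
    endloop
  endfacet
  facet normal 1.0000 0.0000 0.0000
    outer loop
      vertex 18.000 0.000 0.000
      vertex 18.000 11.000 0.000
      vertex 18.000 11.000 25.000
    endloop
  endfacet
  facet normal 1.0000 0.0000 0.0000
    outer loop
      vertex 18.000 0.000 0.000
      vertex 18.000 11.000 25.000
      vertex 18.000 0.000 25.000
    endloop
  endfacet
endsolid part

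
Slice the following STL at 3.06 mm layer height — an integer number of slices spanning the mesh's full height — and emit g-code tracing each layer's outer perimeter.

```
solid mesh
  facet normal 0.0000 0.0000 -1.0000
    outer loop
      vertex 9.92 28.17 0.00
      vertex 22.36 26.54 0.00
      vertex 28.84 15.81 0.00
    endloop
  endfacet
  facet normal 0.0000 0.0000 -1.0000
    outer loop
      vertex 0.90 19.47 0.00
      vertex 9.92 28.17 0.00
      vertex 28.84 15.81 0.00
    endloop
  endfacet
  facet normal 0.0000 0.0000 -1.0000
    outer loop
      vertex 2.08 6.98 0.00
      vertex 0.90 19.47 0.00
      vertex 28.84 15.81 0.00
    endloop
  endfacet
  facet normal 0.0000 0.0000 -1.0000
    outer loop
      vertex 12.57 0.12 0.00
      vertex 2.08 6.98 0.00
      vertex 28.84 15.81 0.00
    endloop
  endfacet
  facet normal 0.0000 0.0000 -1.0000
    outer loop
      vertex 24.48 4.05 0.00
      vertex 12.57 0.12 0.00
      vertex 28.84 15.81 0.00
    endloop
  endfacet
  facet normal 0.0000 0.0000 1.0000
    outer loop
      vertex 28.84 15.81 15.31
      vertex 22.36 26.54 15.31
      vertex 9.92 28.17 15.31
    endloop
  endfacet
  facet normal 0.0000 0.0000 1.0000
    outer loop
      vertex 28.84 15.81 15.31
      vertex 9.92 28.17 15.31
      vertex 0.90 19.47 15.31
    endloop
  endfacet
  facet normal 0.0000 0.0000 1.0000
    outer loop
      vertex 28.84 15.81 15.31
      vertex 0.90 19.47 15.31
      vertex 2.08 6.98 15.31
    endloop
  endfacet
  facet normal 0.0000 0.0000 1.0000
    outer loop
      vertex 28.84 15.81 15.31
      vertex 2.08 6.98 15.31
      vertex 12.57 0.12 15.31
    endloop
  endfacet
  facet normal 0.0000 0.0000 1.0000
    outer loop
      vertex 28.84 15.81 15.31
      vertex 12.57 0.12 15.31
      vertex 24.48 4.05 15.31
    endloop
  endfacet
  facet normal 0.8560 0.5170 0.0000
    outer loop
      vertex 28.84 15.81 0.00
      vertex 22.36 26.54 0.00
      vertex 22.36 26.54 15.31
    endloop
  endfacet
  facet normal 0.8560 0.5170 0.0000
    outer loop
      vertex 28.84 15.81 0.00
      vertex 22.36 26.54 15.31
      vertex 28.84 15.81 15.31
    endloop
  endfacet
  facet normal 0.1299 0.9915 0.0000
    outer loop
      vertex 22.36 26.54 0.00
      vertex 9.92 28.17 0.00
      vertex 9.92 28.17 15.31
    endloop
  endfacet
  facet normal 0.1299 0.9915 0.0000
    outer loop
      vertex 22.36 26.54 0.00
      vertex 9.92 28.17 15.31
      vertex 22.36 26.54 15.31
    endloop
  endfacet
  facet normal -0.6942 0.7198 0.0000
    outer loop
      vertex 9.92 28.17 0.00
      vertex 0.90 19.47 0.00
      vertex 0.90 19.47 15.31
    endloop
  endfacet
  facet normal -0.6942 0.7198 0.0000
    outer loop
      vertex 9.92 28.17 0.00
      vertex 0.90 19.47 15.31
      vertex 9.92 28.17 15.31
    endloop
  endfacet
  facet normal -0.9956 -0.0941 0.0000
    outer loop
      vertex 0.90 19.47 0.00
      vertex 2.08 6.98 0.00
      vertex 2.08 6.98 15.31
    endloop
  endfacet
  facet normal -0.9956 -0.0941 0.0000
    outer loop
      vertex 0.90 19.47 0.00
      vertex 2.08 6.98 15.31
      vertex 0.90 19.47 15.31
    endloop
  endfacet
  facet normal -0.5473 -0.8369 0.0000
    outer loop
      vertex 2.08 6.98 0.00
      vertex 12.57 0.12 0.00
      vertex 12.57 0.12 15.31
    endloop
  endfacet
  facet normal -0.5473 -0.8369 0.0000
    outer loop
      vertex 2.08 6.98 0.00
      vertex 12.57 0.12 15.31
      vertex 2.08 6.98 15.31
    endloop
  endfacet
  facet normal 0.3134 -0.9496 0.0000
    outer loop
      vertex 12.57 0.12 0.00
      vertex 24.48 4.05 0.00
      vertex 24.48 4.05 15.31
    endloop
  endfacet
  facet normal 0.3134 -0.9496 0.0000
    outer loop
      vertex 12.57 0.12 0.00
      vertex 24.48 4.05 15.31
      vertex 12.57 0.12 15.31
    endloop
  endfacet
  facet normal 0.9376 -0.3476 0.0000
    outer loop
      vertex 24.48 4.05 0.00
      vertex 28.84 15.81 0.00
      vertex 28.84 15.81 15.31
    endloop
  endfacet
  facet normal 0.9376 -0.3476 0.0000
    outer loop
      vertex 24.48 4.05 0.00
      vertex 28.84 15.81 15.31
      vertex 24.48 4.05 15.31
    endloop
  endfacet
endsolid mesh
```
; perimeter-only toolpath
G21 ; units = mm
G90 ; absolute positioning
G28 ; home
; layer 1
G0 Z3.06
G0 X28.84 Y15.81
G1 X22.36 Y26.54
G1 X9.92 Y28.17
G1 X0.90 Y19.47
G1 X2.08 Y6.98
G1 X12.57 Y0.12
G1 X24.48 Y4.05
G1 X28.84 Y15.81
; layer 2
G0 Z6.12
G0 X28.84 Y15.81
G1 X22.36 Y26.54
G1 X9.92 Y28.17
G1 X0.90 Y19.47
G1 X2.08 Y6.98
G1 X12.57 Y0.12
G1 X24.48 Y4.05
G1 X28.84 Y15.81
; layer 3
G0 Z9.19
G0 X28.84 Y15.81
G1 X22.36 Y26.54
G1 X9.92 Y28.17
G1 X0.90 Y19.47
G1 X2.08 Y6.98
G1 X12.57 Y0.12
G1 X24.48 Y4.05
G1 X28.84 Y15.81
; layer 4
G0 Z12.25
G0 X28.84 Y15.81
G1 X22.36 Y26.54
G1 X9.92 Y28.17
G1 X0.90 Y19.47
G1 X2.08 Y6.98
G1 X12.57 Y0.12
G1 X24.48 Y4.05
G1 X28.84 Y15.81
; layer 5
G0 Z15.31
G0 X28.84 Y15.81
G1 X22.36 Y26.54
G1 X9.92 Y28.17
G1 X0.90 Y19.47
G1 X2.08 Y6.98
G1 X12.57 Y0.12
G1 X24.48 Y4.05
G1 X28.84 Y15.81
M2 ; end

The solid is a regular 7-sided prism (a cylinder approximated with 7 flat sides), circumscribed radius ≈ 14.4 mm, height ≈ 15.3 mm. Slicing at Δz = 3.06 mm — 5 equal slices spanning the solid's height, so layer i sits at z = i·h/5 — gives 5 non-empty perimeters. Each is a 7-segment closed polygon; G0 lifts to the layer z and rapids to the start vertex, then G1 traces the edges.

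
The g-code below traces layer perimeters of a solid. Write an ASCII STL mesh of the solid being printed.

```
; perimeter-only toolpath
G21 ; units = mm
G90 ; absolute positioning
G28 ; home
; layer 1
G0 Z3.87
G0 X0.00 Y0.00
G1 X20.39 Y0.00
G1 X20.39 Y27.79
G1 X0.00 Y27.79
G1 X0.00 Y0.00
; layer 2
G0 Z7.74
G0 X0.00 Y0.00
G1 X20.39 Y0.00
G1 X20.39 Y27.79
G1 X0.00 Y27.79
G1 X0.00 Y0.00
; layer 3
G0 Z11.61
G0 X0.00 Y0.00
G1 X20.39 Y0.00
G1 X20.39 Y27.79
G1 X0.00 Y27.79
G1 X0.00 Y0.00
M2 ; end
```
solid part
  facet normal 0.0000 0.0000 -1.0000
    outer loop
      vertex 20.39 27.79 0.00
      vertex 20.39 0.00 0.00
      vertex 0.00 0.00 0.00
    endloop
  endfacet
  facet normal 0.0000 0.0000 -1.0000
    outer loop
      vertex 0.00 27.79 0.00
      vertex 20.39 27.79 0.00
      vertex 0.00 0.00 0.00
    endloop
  endfacet
  facet normal 0.0000 0.0000 1.0000
    outer loop
      vertex 0.00 0.00 11.61
      vertex 20.39 0.00 11.61
      vertex 20.39 27.79 11.61
    endloop
  endfacet
  facet normal 0.0000 0.0000 1.0000
    outer loop
      vertex 0.00 0.00 11.61
      vertex 20.39 27.79 11.61
      vertex 0.00 27.79 11.61
    endloop
  endfacet
  facet normal 0.0000 -1.0000 0.0000
    outer loop
      vertex 0.00 0.00 0.00
      vertex 20.39 0.00 0.00
      vertex 20.39 0.00 11.61
    endloop
  endfacet
  facet normal 0.0000 -1.0000 0.0000
    outer loop
      vertex 0.00 0.00 0.00
      vertex 20.39 0.00 11.61
      vertex 0.00 0.00 11.61
    endloop
  endfacet
  facet normal 0.0000 1.0000 0.0000
    outer loop
      vertex 20.39 27.79 11.61
      vertex 20.39 27.79 0.00
      vertex 0.00 27.79 0.00
    endloop
  endfacet
  facet normal 0.0000 1.0000 0.0000
    outer loop
      vertex 0.00 27.79 11.61
      vertex 20.39 27.79 11.61
      vertex 0.00 27.79 0.00
    endloop
  endfacet
  facet normal -1.0000 0.0000 0.0000
    outer loop
      vertex 0.00 27.79 11.61
      vertex 0.00 27.79 0.00
      vertex 0.00 0.00 0.00
    endloop
  endfacet
  facet normal -1.0000 0.0000 0.0000
    outer loop
      vertex 0.00 0.00 11.61
      vertex 0.00 27.79 11.61
      vertex 0.00 0.00 0.00
    endloop
  endfacet
  facet normal 1.0000 0.0000 0.0000
    outer loop
      vertex 20.39 0.00 0.00
      vertex 20.39 27.79 0.00
      vertex 20.39 27.79 11.61
    endloop
  endfacet
  facet normal 1.0000 0.0000 0.0000
    outer loop
      vertex 20.39 0.00 0.00
      vertex 20.39 27.79 11.61
      vertex 20.39 0.00 11.61
    endloop
  endfacet
endsolid part

The G0 Z moves step by Δz≈3.87 mm. Every layer's G1 loop is the same polygon, so the solid is a straight extrusion of it from z=0 to z≈11.6. Closing with flat bottom and top caps and triangulating gives 12 facets — a rectangular box, roughly 20.4 × 27.8 mm footprint and 11.6 mm tall.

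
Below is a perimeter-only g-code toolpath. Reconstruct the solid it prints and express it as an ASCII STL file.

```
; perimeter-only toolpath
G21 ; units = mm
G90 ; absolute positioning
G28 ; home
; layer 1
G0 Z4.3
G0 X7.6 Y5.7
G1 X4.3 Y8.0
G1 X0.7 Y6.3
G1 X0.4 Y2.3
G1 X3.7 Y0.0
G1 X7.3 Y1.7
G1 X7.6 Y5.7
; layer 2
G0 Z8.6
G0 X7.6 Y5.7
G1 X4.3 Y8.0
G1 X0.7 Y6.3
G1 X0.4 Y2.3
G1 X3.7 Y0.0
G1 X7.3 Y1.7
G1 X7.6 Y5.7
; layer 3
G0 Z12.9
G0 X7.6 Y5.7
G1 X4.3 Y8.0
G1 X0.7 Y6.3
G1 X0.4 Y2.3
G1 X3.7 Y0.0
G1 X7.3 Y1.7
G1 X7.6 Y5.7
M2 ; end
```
solid part
  facet normal 0.0000 0.0000 -1.0000
    outer loop
      vertex 0.7 6.3 0.0
      vertex 4.3 8.0 0.0
      vertex 7.6 5.7 0.0
    endloop
  endfacet
  facet normal 0.0000 0.0000 -1.0000
    outer loop
      vertex 0.4 2.3 0.0
      vertex 0.7 6.3 0.0
      vertex 7.6 5.7 0.0
    endloop
  endfacet
  facet normal 0.0000 0.0000 -1.0000
    outer loop
      vertex 3.7 0.0 0.0
      vertex 0.4 2.3 0.0
      vertex 7.6 5.7 0.0
    endloop
  endfacet
  facet normal 0.0000 0.0000 -1.0000
    outer loop
      vertex 7.3 1.7 0.0
      vertex 3.7 0.0 0.0
      vertex 7.6 5.7 0.0
    endloop
  endfacet
  facet normal 0.0000 0.0000 1.0000
    outer loop
      vertex 7.6 5.7 12.9
      vertex 4.3 8.0 12.9
      vertex 0.7 6.3 12.9
    endloop
  endfacet
  facet normal 0.0000 0.0000 1.0000
    outer loop
      vertex 7.6 5.7 12.9
      vertex 0.7 6.3 12.9
      vertex 0.4 2.3 12.9
    endloop
  endfacet
  facet normal 0.0000 0.0000 1.0000
    outer loop
      vertex 7.6 5.7 12.9
      vertex 0.4 2.3 12.9
      vertex 3.7 0.0 12.9
    endloop
  endfacet
  facet normal 0.0000 0.0000 1.0000
    outer loop
      vertex 7.6 5.7 12.9
      vertex 3.7 0.0 12.9
      vertex 7.3 1.7 12.9
    endloop
  endfacet
  facet normal 0.5718 0.8204 0.0000
    outer loop
      vertex 7.6 5.7 0.0
      vertex 4.3 8.0 0.0
      vertex 4.3 8.0 12.9
    endloop
  endfacet
  facet normal 0.5718 0.8204 0.0000
    outer loop
      vertex 7.6 5.7 0.0
      vertex 4.3 8.0 12.9
      vertex 7.6 5.7 12.9
    endloop
  endfacet
  facet normal -0.4270 0.9042 0.0000
    outer loop
      vertex 4.3 8.0 0.0
      vertex 0.7 6.3 0.0
      vertex 0.7 6.3 12.9
    endloop
  endfacet
  facet normal -0.4270 0.9042 0.0000
    outer loop
      vertex 4.3 8.0 0.0
      vertex 0.7 6.3 12.9
      vertex 4.3 8.0 12.9
    endloop
  endfacet
  facet normal -0.9972 0.0748 0.0000
    outer loop
      vertex 0.7 6.3 0.0
      vertex 0.4 2.3 0.0
      vertex 0.4 2.3 12.9
    endloop
  endfacet
  facet normal -0.9972 0.0748 0.0000
    outer loop
      vertex 0.7 6.3 0.0
      vertex 0.4 2.3 12.9
      vertex 0.7 6.3 12.9
    endloop
  endfacet
  facet normal -0.5718 -0.8204 0.0000
    outer loop
      vertex 0.4 2.3 0.0
      vertex 3.7 0.0 0.0
      vertex 3.7 0.0 12.9
    endloop
  endfacet
  facet normal -0.5718 -0.8204 0.0000
    outer loop
      vertex 0.4 2.3 0.0
      vertex 3.7 0.0 12.9
      vertex 0.4 2.3 12.9
    endloop
  endfacet
  facet normal 0.4270 -0.9042 0.0000
    outer loop
      vertex 3.7 0.0 0.0
      vertex 7.3 1.7 0.0
      vertex 7.3 1.7 12.9
    endloop
  endfacet
  facet normal 0.4270 -0.9042 0.0000
    outer loop
      vertex 3.7 0.0 0.0
      vertex 7.3 1.7 12.9
      vertex 3.7 0.0 12.9
    endloop
  endfacet
  facet normal 0.9972 -0.0748 0.0000
    outer loop
      vertex 7.3 1.7 0.0
      vertex 7.6 5.7 0.0
      vertex 7.6 5.7 12.9
    endloop
  endfacet
  facet normal 0.9972 -0.0748 0.0000
    outer loop
      vertex 7.3 1.7 0.0
      vertex 7.6 5.7 12.9
      vertex 7.3 1.7 12.9
    endloop
  endfacet
endsolid part

The G0 Z moves step by Δz≈4.3 mm. Every layer's G1 loop is the same polygon, so the solid is a straight extrusion of it from z=0 to z≈12.9. Closing with flat bottom and top caps and triangulating gives 20 facets — a regular 6-sided prism (a cylinder approximated with 6 flat sides), circumscribed radius ≈ 4 mm, height ≈ 12.9 mm.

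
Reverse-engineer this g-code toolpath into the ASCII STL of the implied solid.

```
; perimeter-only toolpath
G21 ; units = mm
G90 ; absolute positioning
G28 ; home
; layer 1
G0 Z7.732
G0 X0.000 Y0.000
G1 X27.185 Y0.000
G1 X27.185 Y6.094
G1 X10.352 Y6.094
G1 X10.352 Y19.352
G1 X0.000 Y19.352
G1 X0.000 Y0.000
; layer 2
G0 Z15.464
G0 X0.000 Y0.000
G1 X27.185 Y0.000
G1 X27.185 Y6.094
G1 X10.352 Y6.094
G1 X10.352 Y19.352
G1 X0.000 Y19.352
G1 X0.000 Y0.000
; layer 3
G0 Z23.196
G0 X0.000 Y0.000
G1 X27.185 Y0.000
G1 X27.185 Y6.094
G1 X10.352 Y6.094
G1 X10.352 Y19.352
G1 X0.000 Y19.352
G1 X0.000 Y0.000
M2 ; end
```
solid part
  facet normal 0.0000 0.0000 -1.0000
    outer loop
      vertex 27.185 6.094 0.000
      vertex 27.185 0.000 0.000
      vertex 0.000 0.000 0.000
    endloop
  endfacet
  facet normal 0.0000 0.0000 -1.0000
    outer loop
      vertex 10.352 6.094 0.000
      vertex 27.185 6.094 0.000
      vertex 0.000 0.000 0.000
    endloop
  endfacet
  facet normal 0.0000 0.0000 -1.0000
    outer loop
      vertex 10.352 19.352 0.000
      vertex 10.352 6.094 0.000
      vertex 0.000 0.000 0.000
    endloop
  endfacet
  facet normal 0.0000 0.0000 -1.0000
    outer loop
      vertex 0.000 19.352 0.000
      vertex 10.352 19.352 0.000
      vertex 0.000 0.000 0.000
    endloop
  endfacet
  facet normal 0.0000 0.0000 1.0000
    outer loop
      vertex 0.000 0.000 23.196
      vertex 27.185 0.000 23.196
      vertex 27.185 6.094 23.196
    endloop
  endfacet
  facet normal 0.0000 0.0000 1.0000
    outer loop
      vertex 0.000 0.000 23.196
      vertex 27.185 6.094 23.196
      vertex 10.352 6.094 23.196
    endloop
  endfacet
  facet normal 0.0000 0.0000 1.0000
    outer loop
      vertex 0.000 0.000 23.196
      vertex 10.352 6.094 23.196
      vertex 10.352 19.352 23.196
    endloop
  endfacet
  facet normal 0.0000 0.0000 1.0000
    outer loop
      vertex 0.000 0.000 23.196
      vertex 10.352 19.352 23.196
      vertex 0.000 19.352 23.196
    endloop
  endfacet
  facet normal 0.0000 -1.0000 0.0000
    outer loop
      vertex 0.000 0.000 0.000
      vertex 27.185 0.000 0.000
      vertex 27.185 0.000 23.196
    endloop
  endfacet
  facet normal 0.0000 -1.0000 0.0000
    outer loop
      vertex 0.000 0.000 0.000
      vertex 27.185 0.000 23.196
      vertex 0.000 0.000 23.196
    endloop
  endfacet
  facet normal 1.0000 0.0000 0.0000
    outer loop
      vertex 27.185 0.000 0.000
      vertex 27.185 6.094 0.000
      vertex 27.185 6.094 23.196
    endloop
  endfacet
  facet normal 1.0000 0.0000 0.0000
    outer loop
      vertex 27.185 0.000 0.000
      vertex 27.185 6.094 23.196
      vertex 27.185 0.000 23.196
    endloop
  endfacet
  facet normal 0.0000 1.0000 0.0000
    outer loop
      vertex 27.185 6.094 0.000
      vertex 10.352 6.094 0.000
      vertex 10.352 6.094 23.196
    endloop
  endfacet
  facet normal 0.0000 1.0000 0.0000
    outer loop
      vertex 27.185 6.094 0.000
      vertex 10.352 6.094 23.196
      vertex 27.185 6.094 23.196
    endloop
  endfacet
  facet normal 1.0000 0.0000 0.0000
    outer loop
      vertex 10.352 6.094 0.000
      vertex 10.352 19.352 0.000
      vertex 10.352 19.352 23.196
    endloop
  endfacet
  facet normal 1.0000 0.0000 0.0000
    outer loop
      vertex 10.352 6.094 0.000
      vertex 10.352 19.352 23.196
      vertex 10.352 6.094 23.196
    endloop
  endfacet
  facet normal 0.0000 1.0000 0.0000
    outer loop
      vertex 10.352 19.352 0.000
      vertex 0.000 19.352 0.000
      vertex 0.000 19.352 23.196
    endloop
  endfacet
  facet normal 0.0000 1.0000 0.0000
    outer loop
      vertex 10.352 19.352 0.000
      vertex 0.000 19.352 23.196
      vertex 10.352 19.352 23.196
    endloop
  endfacet
  facet normal -1.0000 0.0000 0.0000
    outer loop
      vertex 0.000 19.352 0.000
      vertex 0.000 0.000 0.000
      vertex 0.000 0.000 23.196
    endloop
  endfacet
  facet normal -1.0000 0.0000 0.0000
    outer loop
      vertex 0.000 19.352 0.000
      vertex 0.000 0.000 23.196
      vertex 0.000 19.352 23.196
    endloop
  endfacet
endsolid part

The G0 Z moves step by Δz≈7.732 mm. Every layer's G1 loop is the same polygon, so the solid is a straight extrusion of it from z=0 to z≈23.2. Closing with flat bottom and top caps and triangulating gives 20 facets — an L-shaped prism: outer 27.2 × 19.4 mm, arm thicknesses ≈ 6.09 mm (horizontal) and 10.4 mm (vertical), extruded 23.2 mm in z.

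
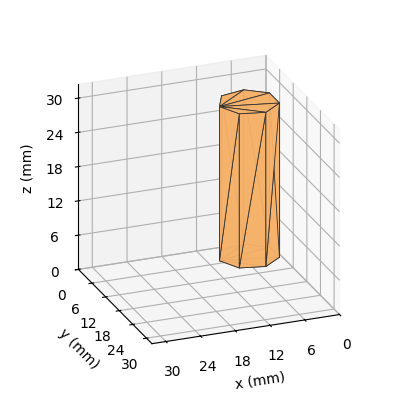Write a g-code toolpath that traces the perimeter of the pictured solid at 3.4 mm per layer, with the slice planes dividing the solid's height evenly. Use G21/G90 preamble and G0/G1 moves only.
Reading the render: the shape is a regular 7-sided prism (a cylinder approximated with 7 flat sides), circumscribed radius ≈ 5 mm, height ≈ 27 mm (dimensions read to the nearest mm from the axis ticks). For the g-code, the solid's height is divided into equal slices at the stated Δz and each level perimeter traced with G1 moves after a G0 lift.

; perimeter-only toolpath
G21 ; units = mm
G90 ; absolute positioning
G28 ; home
; layer 1
G0 Z3.4
G0 X10.0 Y5.0
G1 X8.1 Y8.9
G1 X3.9 Y9.9
G1 X0.5 Y7.2
G1 X0.5 Y2.8
G1 X3.9 Y0.1
G1 X8.1 Y1.1
G1 X10.0 Y5.0
; layer 2
G0 Z6.8
G0 X10.0 Y5.0
G1 X8.1 Y8.9
G1 X3.9 Y9.9
G1 X0.5 Y7.2
G1 X0.5 Y2.8
G1 X3.9 Y0.1
G1 X8.1 Y1.1
G1 X10.0 Y5.0
; layer 3
G0 Z10.1
G0 X10.0 Y5.0
G1 X8.1 Y8.9
G1 X3.9 Y9.9
G1 X0.5 Y7.2
G1 X0.5 Y2.8
G1 X3.9 Y0.1
G1 X8.1 Y1.1
G1 X10.0 Y5.0
; layer 4
G0 Z13.5
G0 X10.0 Y5.0
G1 X8.1 Y8.9
G1 X3.9 Y9.9
G1 X0.5 Y7.2
G1 X0.5 Y2.8
G1 X3.9 Y0.1
G1 X8.1 Y1.1
G1 X10.0 Y5.0
; layer 5
G0 Z16.9
G0 X10.0 Y5.0
G1 X8.1 Y8.9
G1 X3.9 Y9.9
G1 X0.5 Y7.2
G1 X0.5 Y2.8
G1 X3.9 Y0.1
G1 X8.1 Y1.1
G1 X10.0 Y5.0
; layer 6
G0 Z20.2
G0 X10.0 Y5.0
G1 X8.1 Y8.9
G1 X3.9 Y9.9
G1 X0.5 Y7.2
G1 X0.5 Y2.8
G1 X3.9 Y0.1
G1 X8.1 Y1.1
G1 X10.0 Y5.0
; layer 7
G0 Z23.6
G0 X10.0 Y5.0
G1 X8.1 Y8.9
G1 X3.9 Y9.9
G1 X0.5 Y7.2
G1 X0.5 Y2.8
G1 X3.9 Y0.1
G1 X8.1 Y1.1
G1 X10.0 Y5.0
; layer 8
G0 Z27.0
G0 X10.0 Y5.0
G1 X8.1 Y8.9
G1 X3.9 Y9.9
G1 X0.5 Y7.2
G1 X0.5 Y2.8
G1 X3.9 Y0.1
G1 X8.1 Y1.1
G1 X10.0 Y5.0
M2 ; end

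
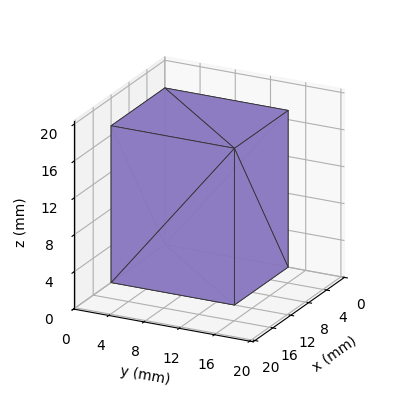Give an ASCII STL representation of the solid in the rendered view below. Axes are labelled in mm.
Reading the render: the shape is a rectangular box, roughly 12 × 14 mm footprint and 17 mm tall (dimensions read to the nearest mm from the axis ticks). For the STL, each face is triangulated and given an outward normal.

solid part
  facet normal 0.0000 0.0000 -1.0000
    outer loop
      vertex 12.0 14.0 0.0
      vertex 12.0 0.0 0.0
      vertex 0.0 0.0 0.0
    endloop
  endfacet
  facet normal 0.0000 0.0000 -1.0000
    outer loop
      vertex 0.0 14.0 0.0
      vertex 12.0 14.0 0.0
      vertex 0.0 0.0 0.0
    endloop
  endfacet
  facet normal 0.0000 0.0000 1.0000
    outer loop
      vertex 0.0 0.0 17.0
      vertex 12.0 0.0 17.0
      vertex 12.0 14.0 17.0
    endloop
  endfacet
  facet normal 0.0000 0.0000 1.0000
    outer loop
      vertex 0.0 0.0 17.0
      vertex 12.0 14.0 17.0
      vertex 0.0 14.0 17.0
    endloop
  endfacet
  facet normal 0.0000 -1.0000 0.0000
    outer loop
      vertex 0.0 0.0 0.0
      vertex 12.0 0.0 0.0
      vertex 12.0 0.0 17.0
    endloop
  endfacet
  facet normal 0.0000 -1.0000 0.0000
    outer loop
      vertex 0.0 0.0 0.0
      vertex 12.0 0.0 17.0
      vertex 0.0 0.0 17.0
    endloop
  endfacet
  facet normal 0.0000 1.0000 0.0000
    outer loop
      vertex 12.0 14.0 17.0
      vertex 12.0 14.0 0.0
      vertex 0.0 14.0 0.0
    endloop
  endfacet
  facet normal 0.0000 1.0000 0.0000
    outer loop
      vertex 0.0 14.0 17.0
      vertex 12.0 14.0 17.0
      vertex 0.0 14.0 0.0
    endloop
  endfacet
  facet normal -1.0000 0.0000 0.0000
    outer loop
      vertex 0.0 14.0 17.0
      vertex 0.0 14.0 0.0
      vertex 0.0 0.0 0.0
    endloop
  endfacet
  facet normal -1.0000 0.0000 0.0000
    outer loop
      vertex 0.0 0.0 17.0
      vertex 0.0 14.0 17.0
      vertex 0.0 0.0 0.0
    endloop
  endfacet
  facet normal 1.0000 0.0000 0.0000
    outer loop
      vertex 12.0 0.0 0.0
      vertex 12.0 14.0 0.0
      vertex 12.0 14.0 17.0
    endloop
  endfacet
  facet normal 1.0000 0.0000 0.0000
    outer loop
      vertex 12.0 0.0 0.0
      vertex 12.0 14.0 17.0
      vertex 12.0 0.0 17.0
    endloop
  endfacet
endsolid part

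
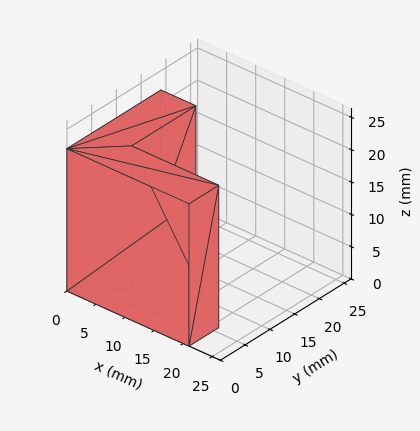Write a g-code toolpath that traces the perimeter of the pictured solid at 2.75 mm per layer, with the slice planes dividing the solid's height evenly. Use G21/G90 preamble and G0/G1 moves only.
Reading the render: the shape is an L-shaped prism: outer 21 × 19 mm, arm thicknesses ≈ 6 mm (horizontal) and 6 mm (vertical), extruded 22 mm in z (dimensions read to the nearest mm from the axis ticks). For the g-code, the solid's height is divided into equal slices at the stated Δz and each level perimeter traced with G1 moves after a G0 lift.

; perimeter-only toolpath
G21 ; units = mm
G90 ; absolute positioning
G28 ; home
; layer 1
G0 Z2.75
G0 X0.00 Y0.00
G1 X21.00 Y0.00
G1 X21.00 Y6.00
G1 X6.00 Y6.00
G1 X6.00 Y19.00
G1 X0.00 Y19.00
G1 X0.00 Y0.00
; layer 2
G0 Z5.50
G0 X0.00 Y0.00
G1 X21.00 Y0.00
G1 X21.00 Y6.00
G1 X6.00 Y6.00
G1 X6.00 Y19.00
G1 X0.00 Y19.00
G1 X0.00 Y0.00
; layer 3
G0 Z8.25
G0 X0.00 Y0.00
G1 X21.00 Y0.00
G1 X21.00 Y6.00
G1 X6.00 Y6.00
G1 X6.00 Y19.00
G1 X0.00 Y19.00
G1 X0.00 Y0.00
; layer 4
G0 Z11.00
G0 X0.00 Y0.00
G1 X21.00 Y0.00
G1 X21.00 Y6.00
G1 X6.00 Y6.00
G1 X6.00 Y19.00
G1 X0.00 Y19.00
G1 X0.00 Y0.00
; layer 5
G0 Z13.75
G0 X0.00 Y0.00
G1 X21.00 Y0.00
G1 X21.00 Y6.00
G1 X6.00 Y6.00
G1 X6.00 Y19.00
G1 X0.00 Y19.00
G1 X0.00 Y0.00
; layer 6
G0 Z16.50
G0 X0.00 Y0.00
G1 X21.00 Y0.00
G1 X21.00 Y6.00
G1 X6.00 Y6.00
G1 X6.00 Y19.00
G1 X0.00 Y19.00
G1 X0.00 Y0.00
; layer 7
G0 Z19.25
G0 X0.00 Y0.00
G1 X21.00 Y0.00
G1 X21.00 Y6.00
G1 X6.00 Y6.00
G1 X6.00 Y19.00
G1 X0.00 Y19.00
G1 X0.00 Y0.00
; layer 8
G0 Z22.00
G0 X0.00 Y0.00
G1 X21.00 Y0.00
G1 X21.00 Y6.00
G1 X6.00 Y6.00
G1 X6.00 Y19.00
G1 X0.00 Y19.00
G1 X0.00 Y0.00
M2 ; end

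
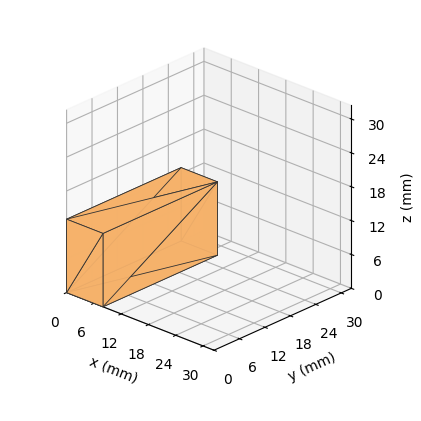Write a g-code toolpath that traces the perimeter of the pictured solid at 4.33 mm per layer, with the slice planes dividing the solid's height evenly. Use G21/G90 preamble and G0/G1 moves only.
Reading the render: the shape is a rectangular box, roughly 8 × 27 mm footprint and 13 mm tall (dimensions read to the nearest mm from the axis ticks). For the g-code, the solid's height is divided into equal slices at the stated Δz and each level perimeter traced with G1 moves after a G0 lift.

; perimeter-only toolpath
G21 ; units = mm
G90 ; absolute positioning
G28 ; home
; layer 1
G0 Z4.33
G0 X0.00 Y0.00
G1 X8.00 Y0.00
G1 X8.00 Y27.00
G1 X0.00 Y27.00
G1 X0.00 Y0.00
; layer 2
G0 Z8.67
G0 X0.00 Y0.00
G1 X8.00 Y0.00
G1 X8.00 Y27.00
G1 X0.00 Y27.00
G1 X0.00 Y0.00
; layer 3
G0 Z13.00
G0 X0.00 Y0.00
G1 X8.00 Y0.00
G1 X8.00 Y27.00
G1 X0.00 Y27.00
G1 X0.00 Y0.00
M2 ; end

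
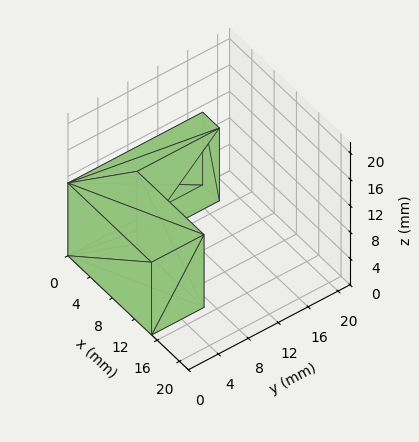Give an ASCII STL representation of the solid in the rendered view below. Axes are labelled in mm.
Reading the render: the shape is an L-shaped prism: outer 15 × 18 mm, arm thicknesses ≈ 7 mm (horizontal) and 3 mm (vertical), extruded 11 mm in z (dimensions read to the nearest mm from the axis ticks). For the STL, each face is triangulated and given an outward normal.

solid part
  facet normal 0.0000 0.0000 -1.0000
    outer loop
      vertex 15.00 7.00 0.00
      vertex 15.00 0.00 0.00
      vertex 0.00 0.00 0.00
    endloop
  endfacet
  facet normal 0.0000 0.0000 -1.0000
    outer loop
      vertex 3.00 7.00 0.00
      vertex 15.00 7.00 0.00
      vertex 0.00 0.00 0.00
    endloop
  endfacet
  facet normal 0.0000 0.0000 -1.0000
    outer loop
      vertex 3.00 18.00 0.00
      vertex 3.00 7.00 0.00
      vertex 0.00 0.00 0.00
    endloop
  endfacet
  facet normal 0.0000 0.0000 -1.0000
    outer loop
      vertex 0.00 18.00 0.00
      vertex 3.00 18.00 0.00
      vertex 0.00 0.00 0.00
    endloop
  endfacet
  facet normal 0.0000 0.0000 1.0000
    outer loop
      vertex 0.00 0.00 11.00
      vertex 15.00 0.00 11.00
      vertex 15.00 7.00 11.00
    endloop
  endfacet
  facet normal 0.0000 0.0000 1.0000
    outer loop
      vertex 0.00 0.00 11.00
      vertex 15.00 7.00 11.00
      vertex 3.00 7.00 11.00
    endloop
  endfacet
  facet normal 0.0000 0.0000 1.0000
    outer loop
      vertex 0.00 0.00 11.00
      vertex 3.00 7.00 11.00
      vertex 3.00 18.00 11.00
    endloop
  endfacet
  facet normal 0.0000 0.0000 1.0000
    outer loop
      vertex 0.00 0.00 11.00
      vertex 3.00 18.00 11.00
      vertex 0.00 18.00 11.00
    endloop
  endfacet
  facet normal 0.0000 -1.0000 0.0000
    outer loop
      vertex 0.00 0.00 0.00
      vertex 15.00 0.00 0.00
      vertex 15.00 0.00 11.00
    endloop
  endfacet
  facet normal 0.0000 -1.0000 0.0000
    outer loop
      vertex 0.00 0.00 0.00
      vertex 15.00 0.00 11.00
      vertex 0.00 0.00 11.00
    endloop
  endfacet
  facet normal 1.0000 0.0000 0.0000
    outer loop
      vertex 15.00 0.00 0.00
      vertex 15.00 7.00 0.00
      vertex 15.00 7.00 11.00
    endloop
  endfacet
  facet normal 1.0000 0.0000 0.0000
    outer loop
      vertex 15.00 0.00 0.00
      vertex 15.00 7.00 11.00
      vertex 15.00 0.00 11.00
    endloop
  endfacet
  facet normal 0.0000 1.0000 0.0000
    outer loop
      vertex 15.00 7.00 0.00
      vertex 3.00 7.00 0.00
      vertex 3.00 7.00 11.00
    endloop
  endfacet
  facet normal 0.0000 1.0000 0.0000
    outer loop
      vertex 15.00 7.00 0.00
      vertex 3.00 7.00 11.00
      vertex 15.00 7.00 11.00
    endloop
  endfacet
  facet normal 1.0000 0.0000 0.0000
    outer loop
      vertex 3.00 7.00 0.00
      vertex 3.00 18.00 0.00
      vertex 3.00 18.00 11.00
    endloop
  endfacet
  facet normal 1.0000 0.0000 0.0000
    outer loop
      vertex 3.00 7.00 0.00
      vertex 3.00 18.00 11.00
      vertex 3.00 7.00 11.00
    endloop
  endfacet
  facet normal 0.0000 1.0000 0.0000
    outer loop
      vertex 3.00 18.00 0.00
      vertex 0.00 18.00 0.00
      vertex 0.00 18.00 11.00
    endloop
  endfacet
  facet normal 0.0000 1.0000 0.0000
    outer loop
      vertex 3.00 18.00 0.00
      vertex 0.00 18.00 11.00
      vertex 3.00 18.00 11.00
    endloop
  endfacet
  facet normal -1.0000 0.0000 0.0000
    outer loop
      vertex 0.00 18.00 0.00
      vertex 0.00 0.00 0.00
      vertex 0.00 0.00 11.00
    endloop
  endfacet
  facet normal -1.0000 0.0000 0.0000
    outer loop
      vertex 0.00 18.00 0.00
      vertex 0.00 0.00 11.00
      vertex 0.00 18.00 11.00
    endloop
  endfacet
endsolid part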